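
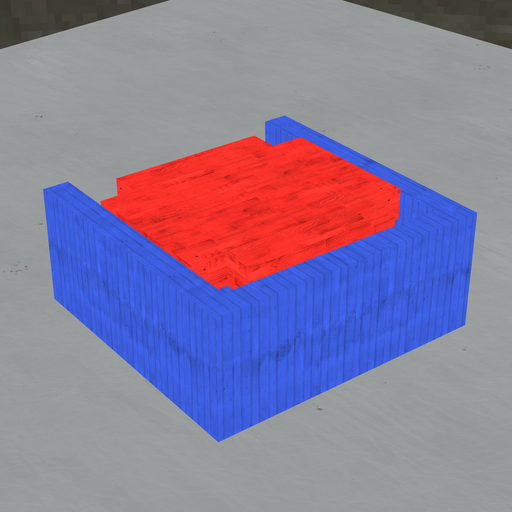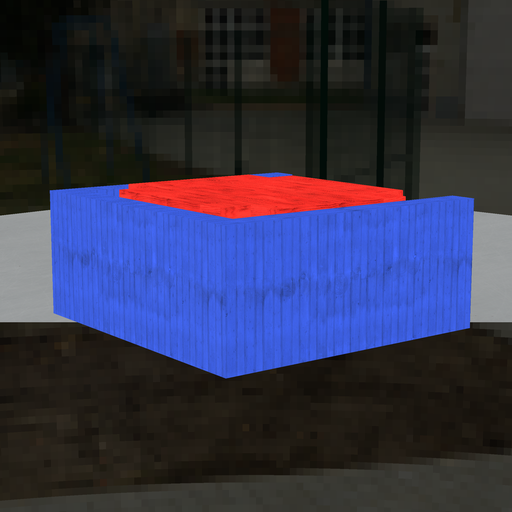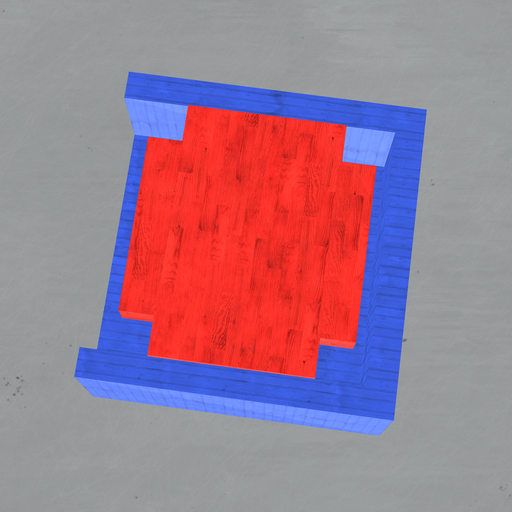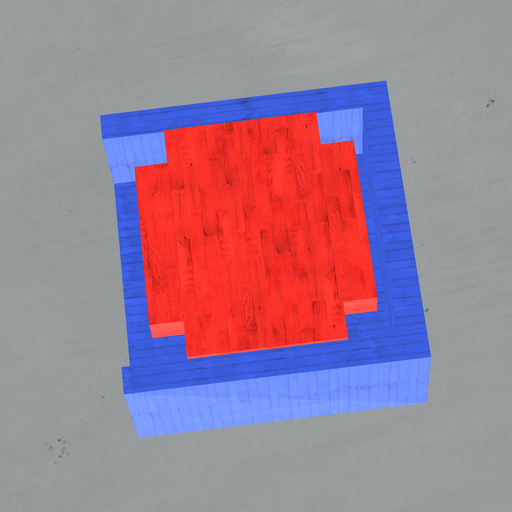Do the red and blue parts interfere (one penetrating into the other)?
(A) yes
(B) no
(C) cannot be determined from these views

(B) no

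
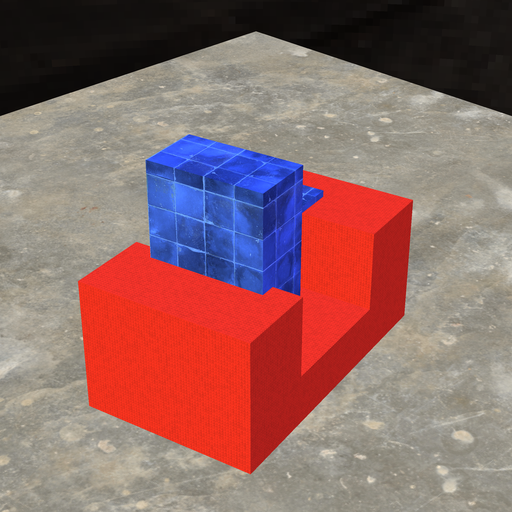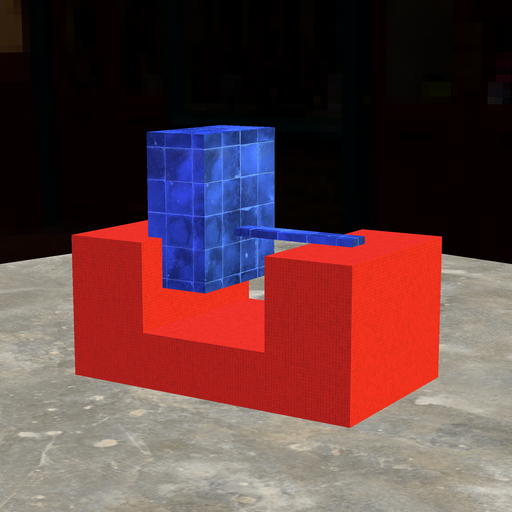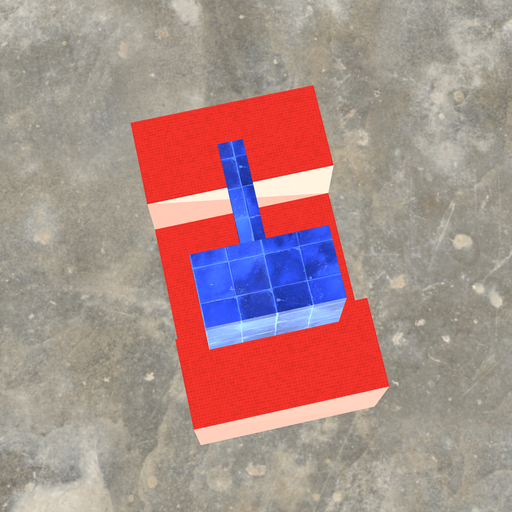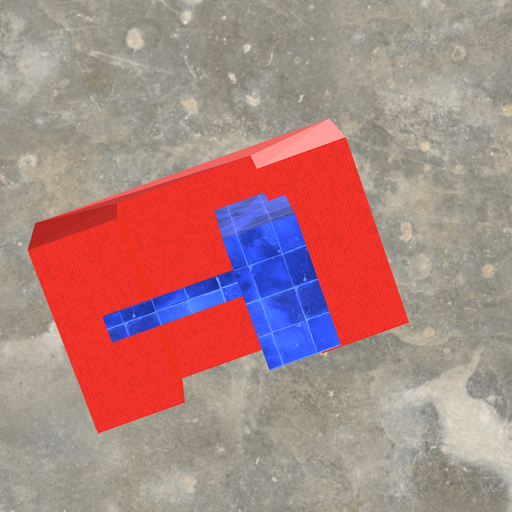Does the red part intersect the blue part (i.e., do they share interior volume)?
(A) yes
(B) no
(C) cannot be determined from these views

(A) yes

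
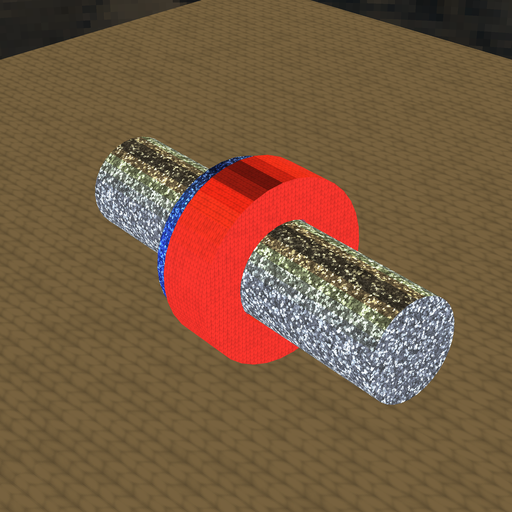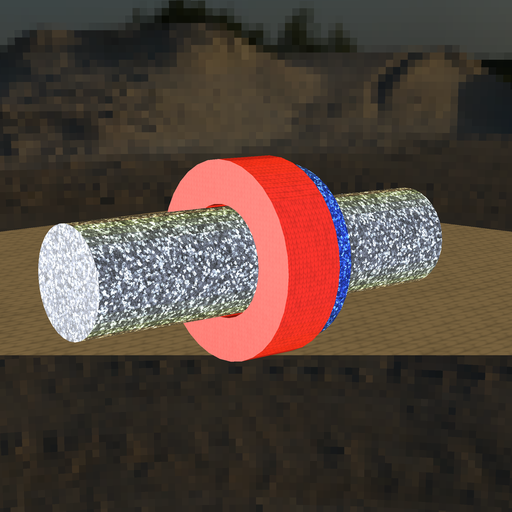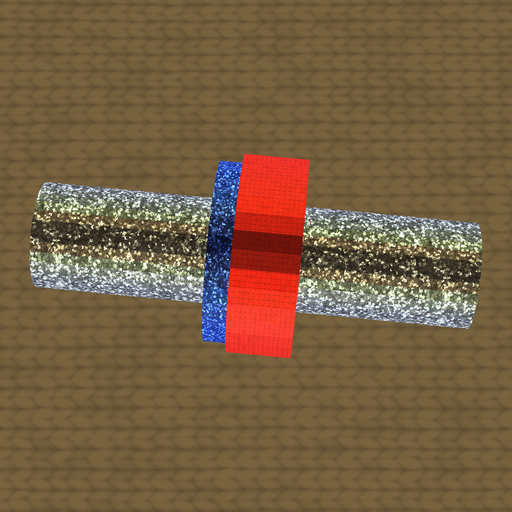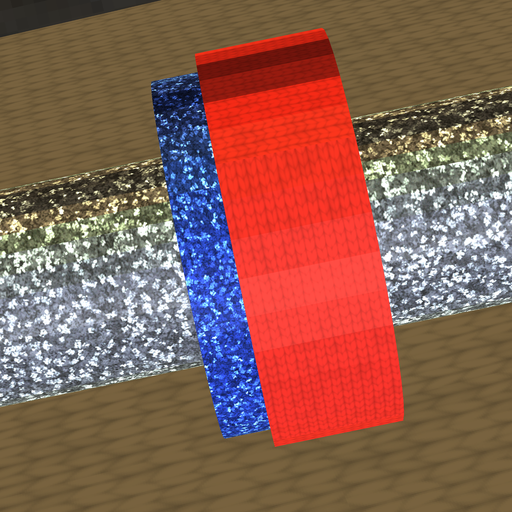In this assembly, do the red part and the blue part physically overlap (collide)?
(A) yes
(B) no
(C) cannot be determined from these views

(A) yes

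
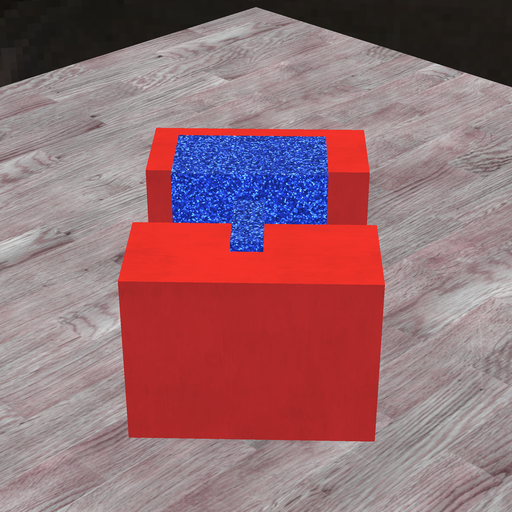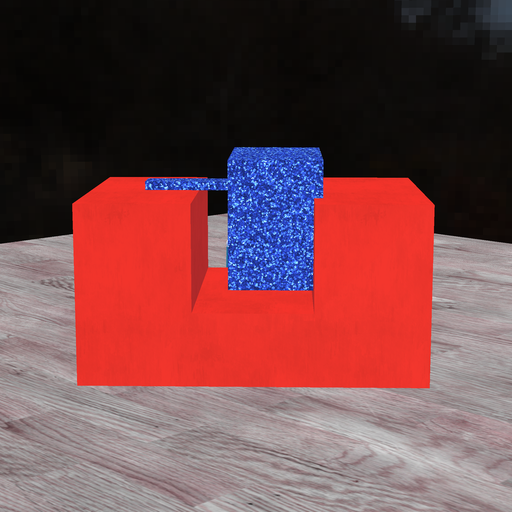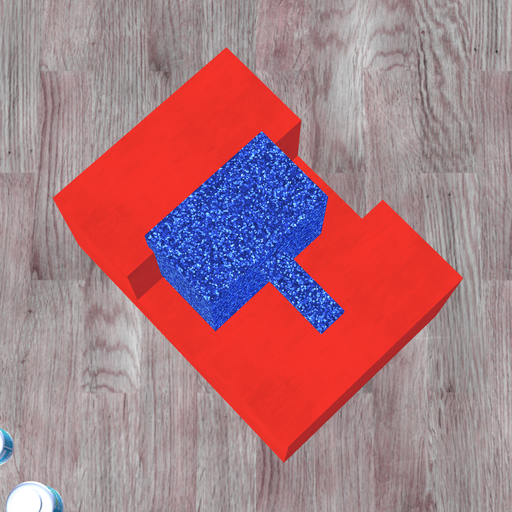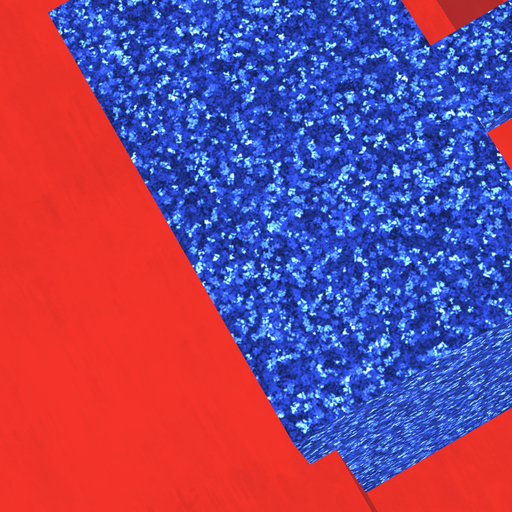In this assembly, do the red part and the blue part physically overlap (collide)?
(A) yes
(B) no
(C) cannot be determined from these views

(A) yes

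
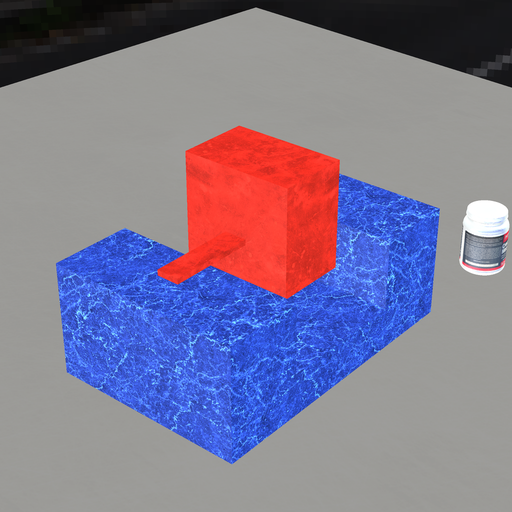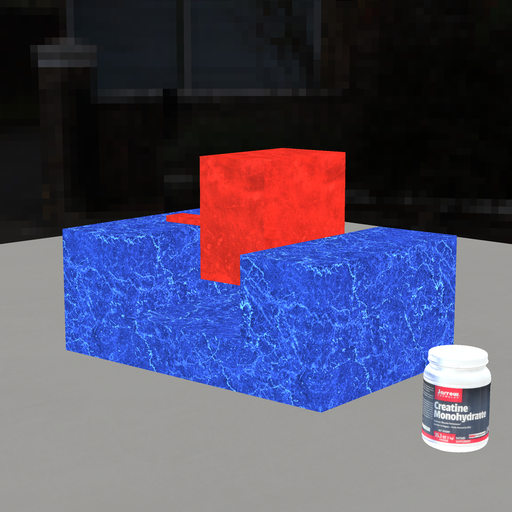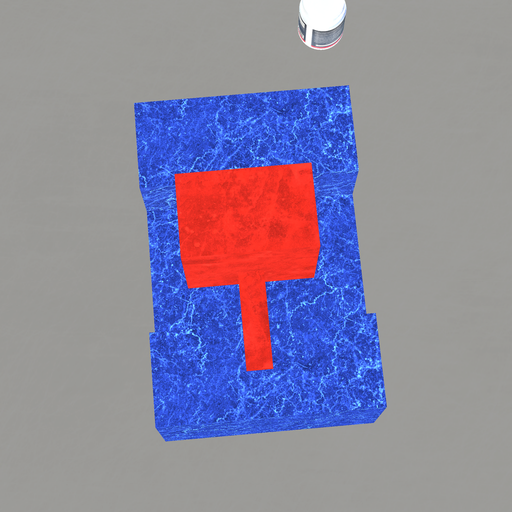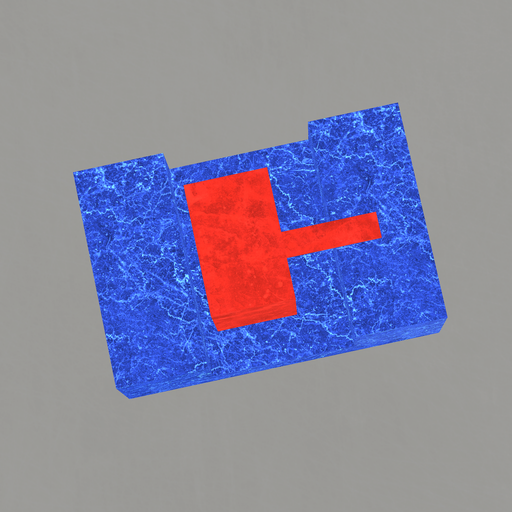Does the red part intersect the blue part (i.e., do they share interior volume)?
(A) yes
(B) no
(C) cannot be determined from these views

(B) no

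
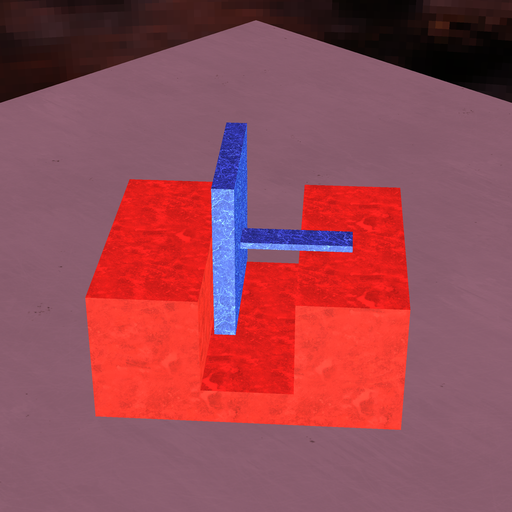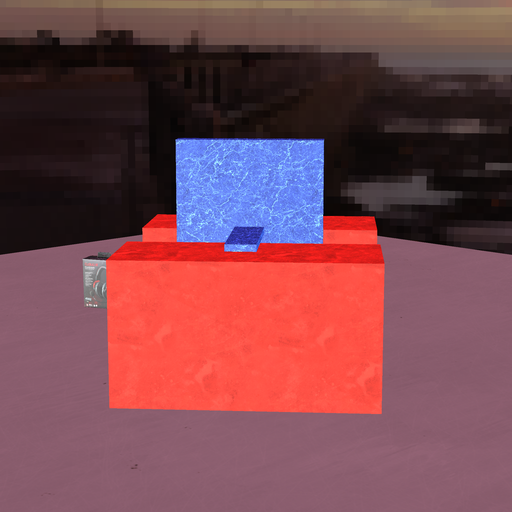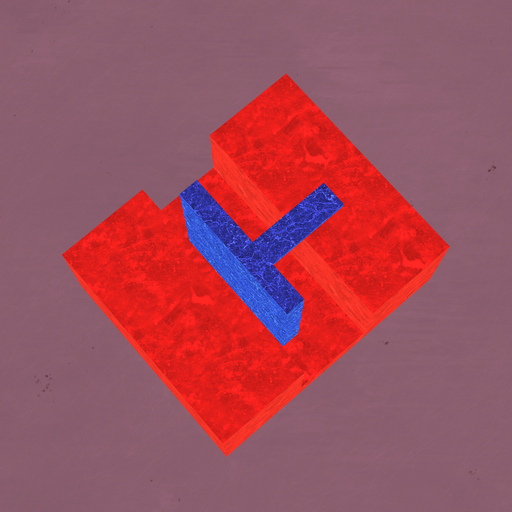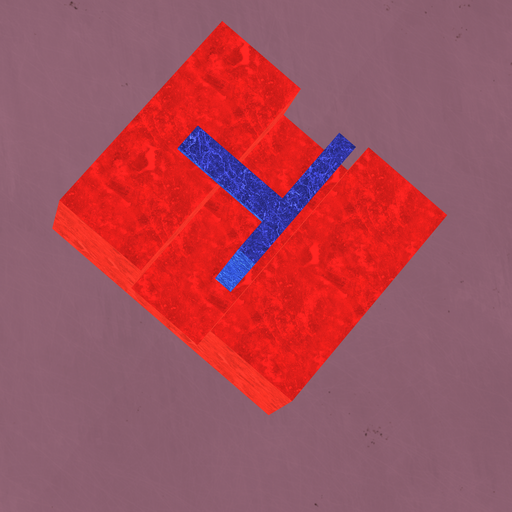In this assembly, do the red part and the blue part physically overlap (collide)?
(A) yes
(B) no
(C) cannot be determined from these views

(B) no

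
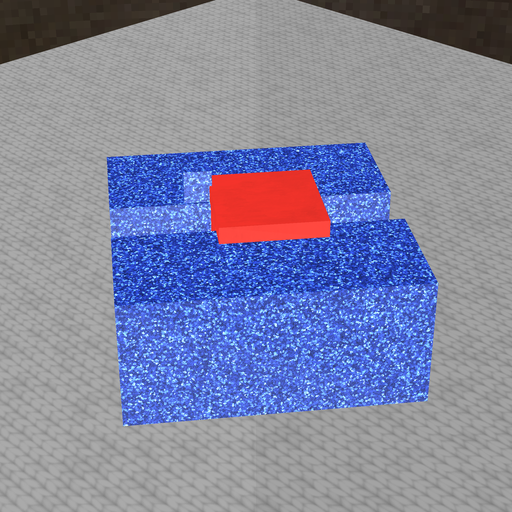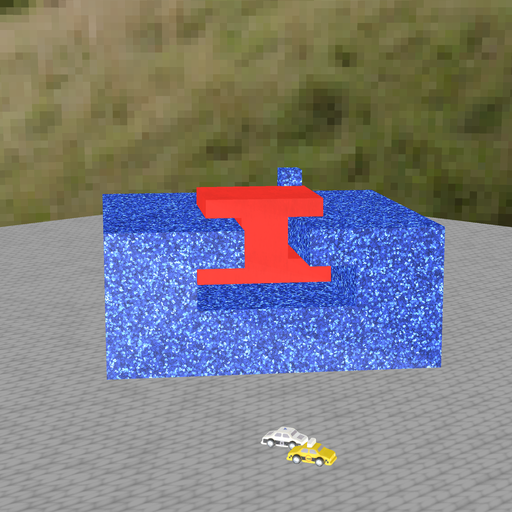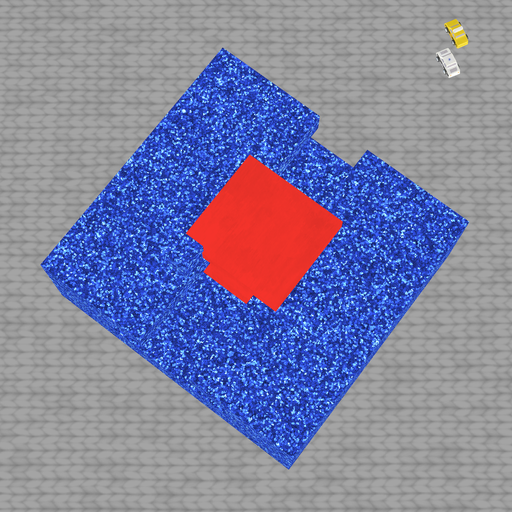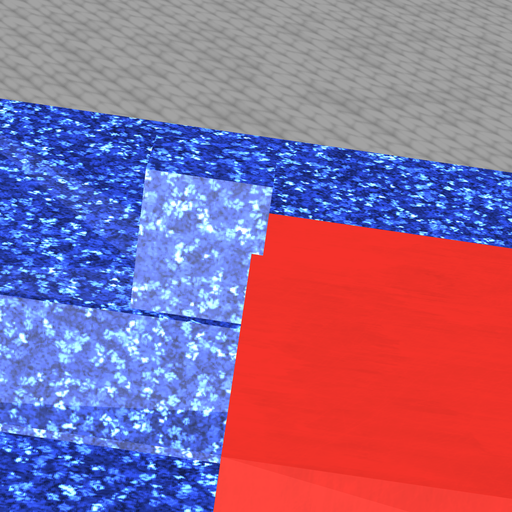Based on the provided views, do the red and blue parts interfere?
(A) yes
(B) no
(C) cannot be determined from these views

(A) yes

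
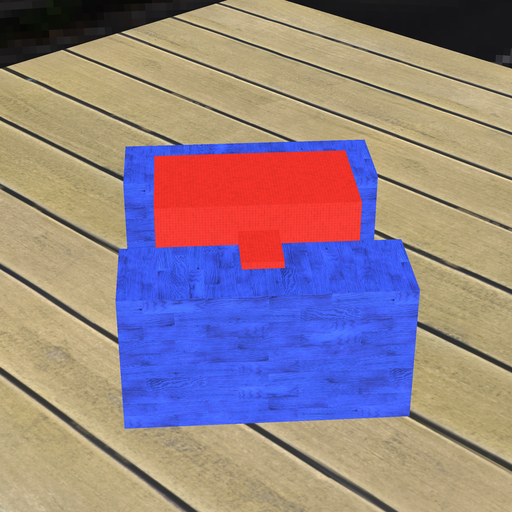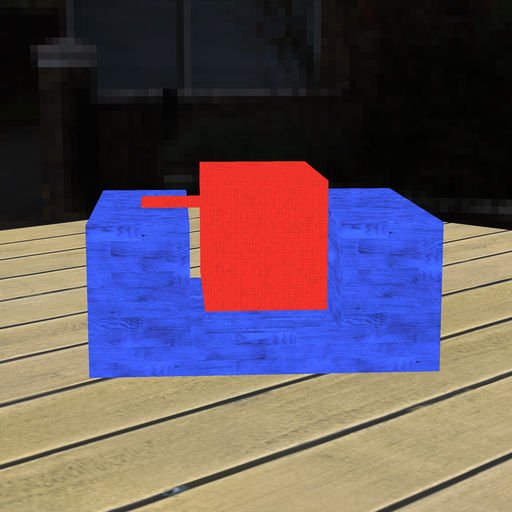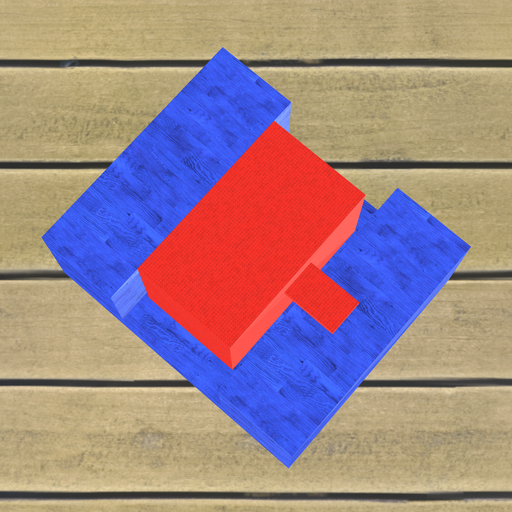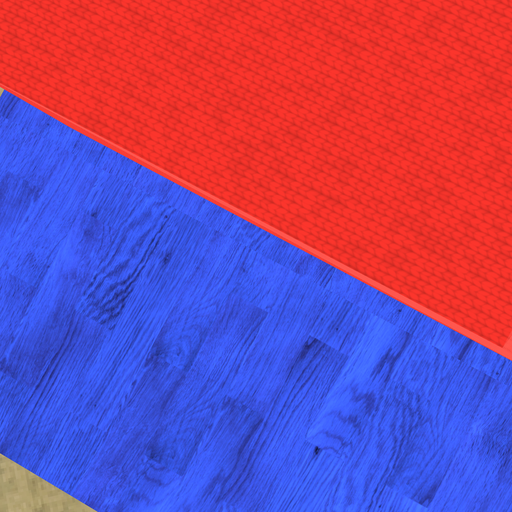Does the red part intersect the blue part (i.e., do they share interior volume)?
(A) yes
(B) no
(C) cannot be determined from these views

(B) no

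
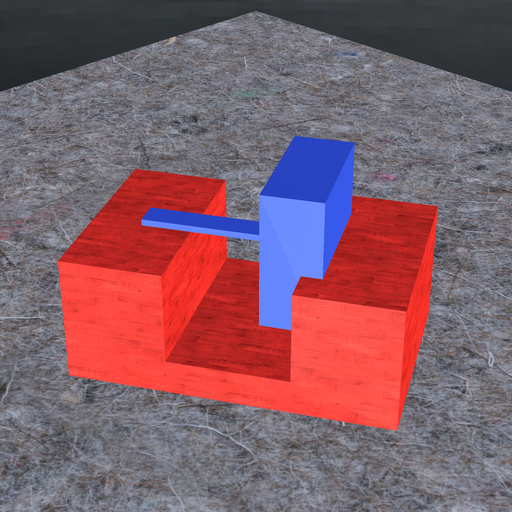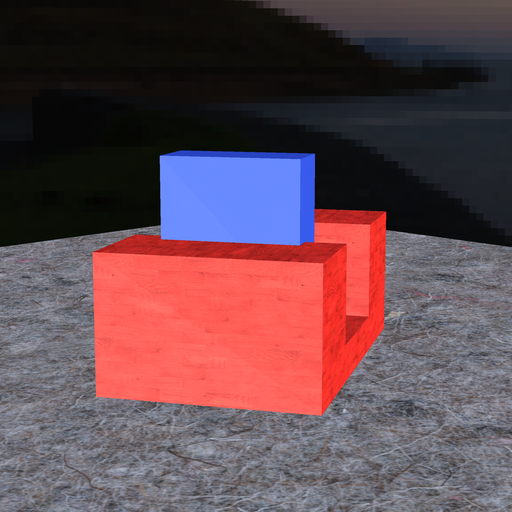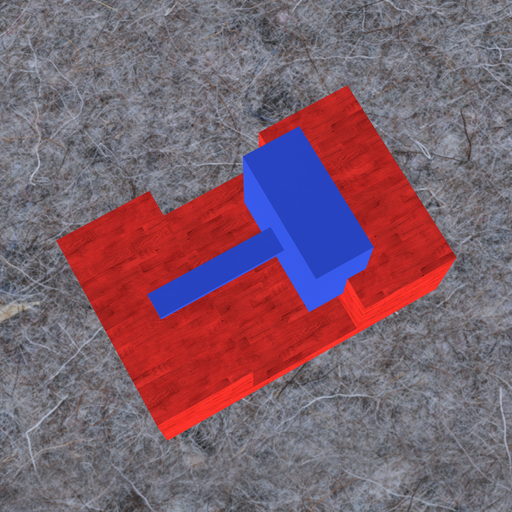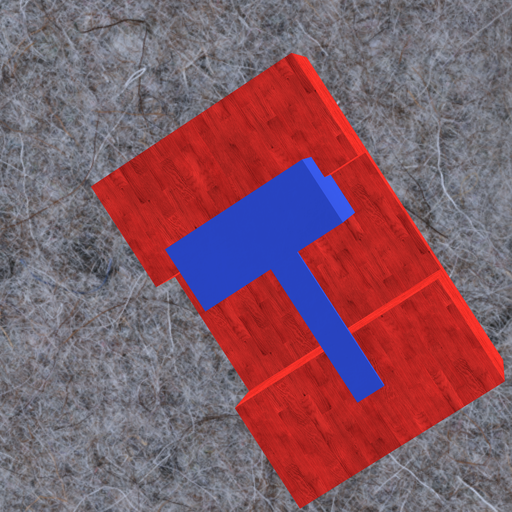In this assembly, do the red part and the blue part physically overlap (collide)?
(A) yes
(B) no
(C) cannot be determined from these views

(A) yes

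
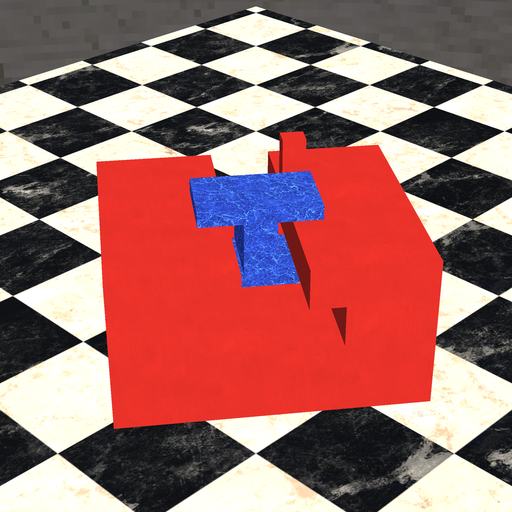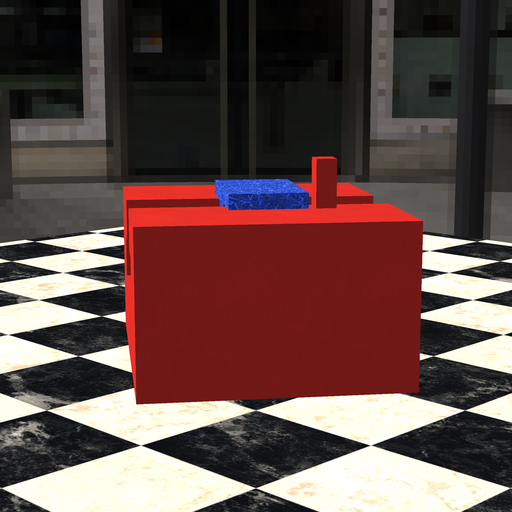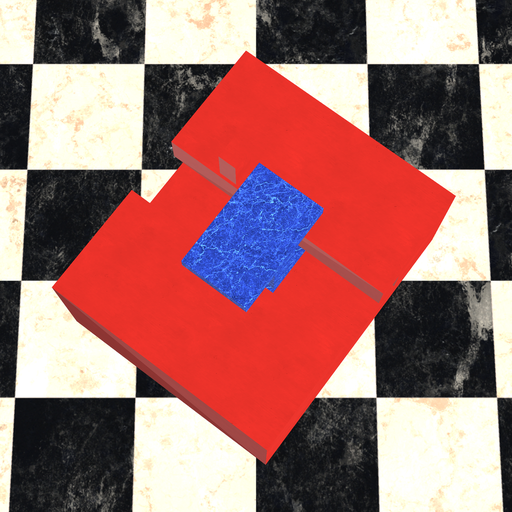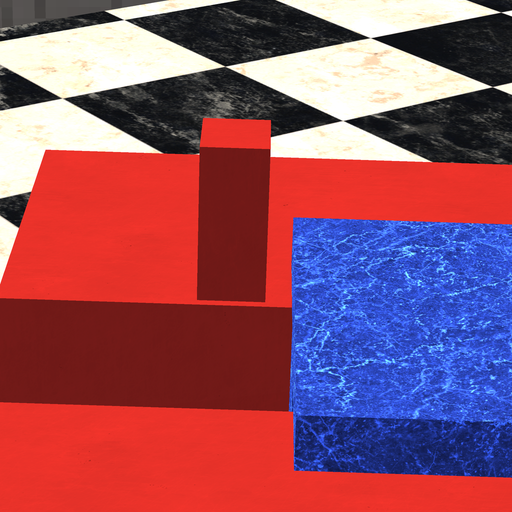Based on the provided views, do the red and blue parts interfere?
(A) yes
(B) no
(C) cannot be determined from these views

(B) no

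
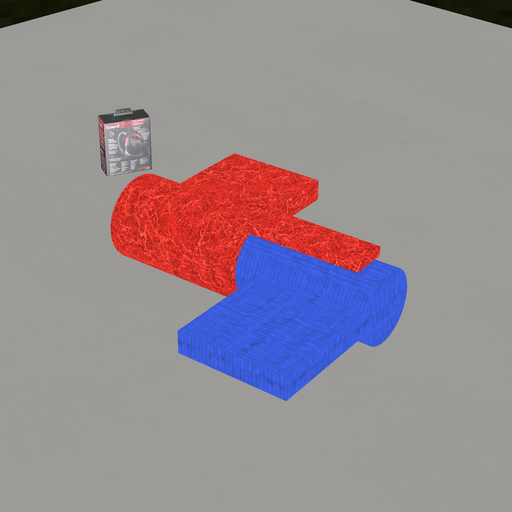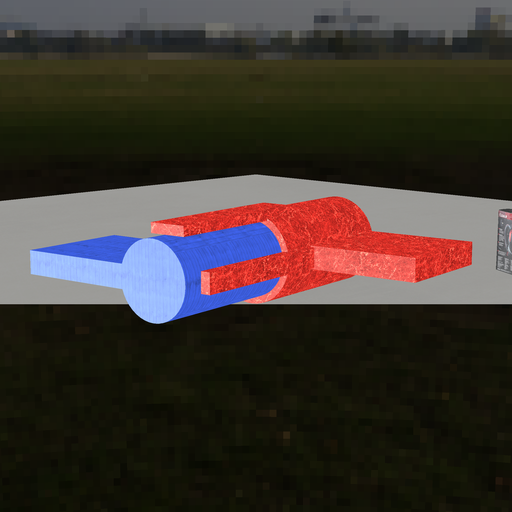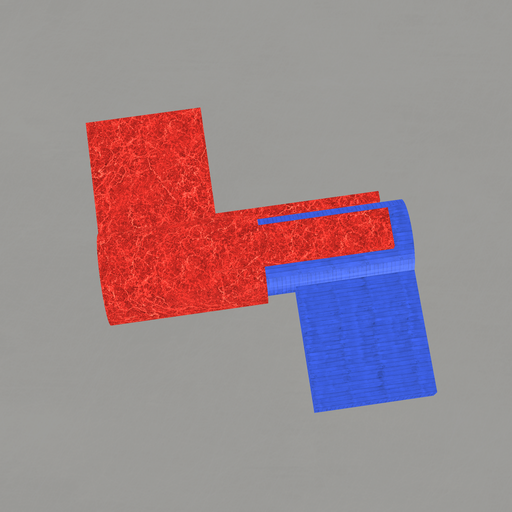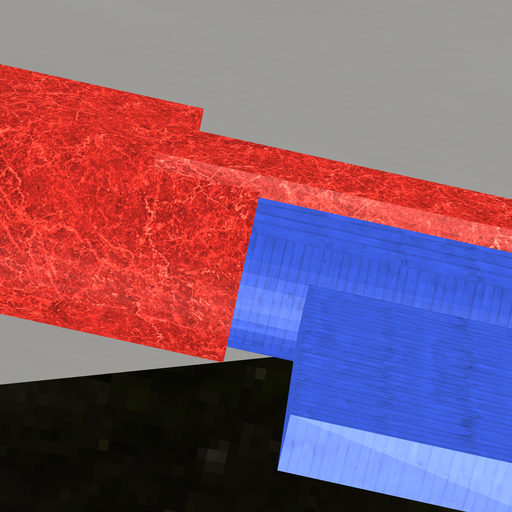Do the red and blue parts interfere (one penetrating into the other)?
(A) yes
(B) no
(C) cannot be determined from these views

(A) yes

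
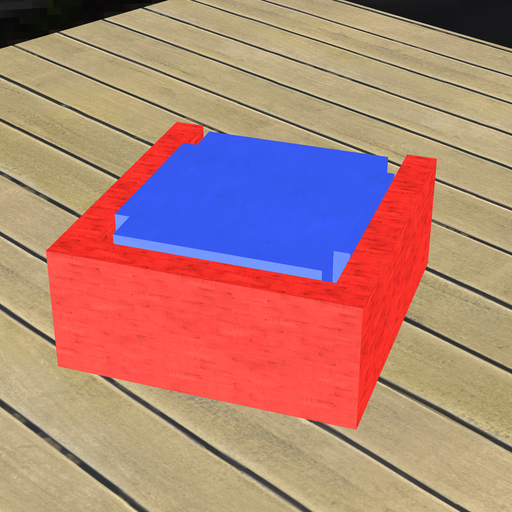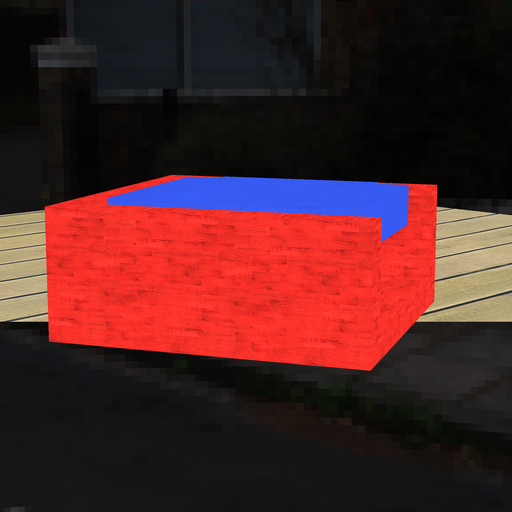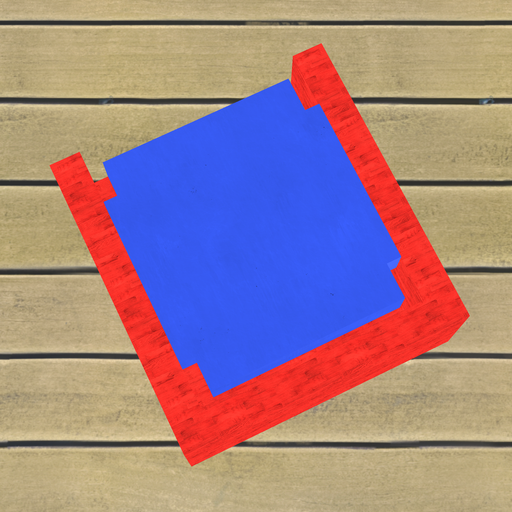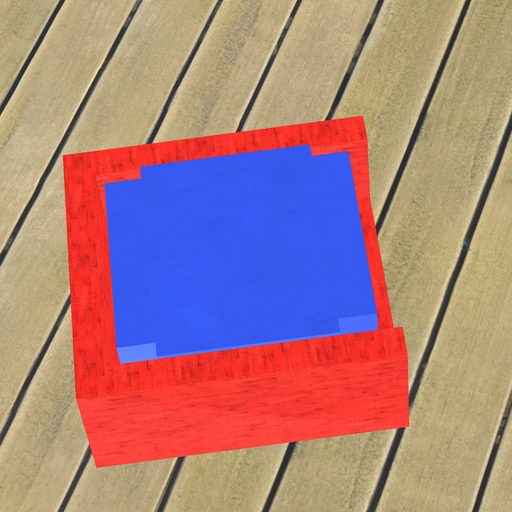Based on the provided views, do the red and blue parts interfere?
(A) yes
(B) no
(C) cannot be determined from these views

(B) no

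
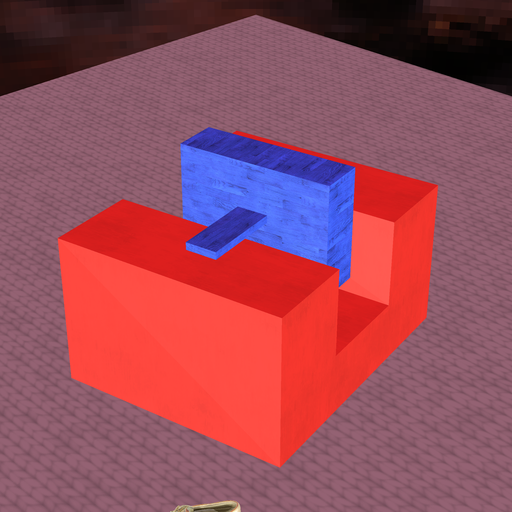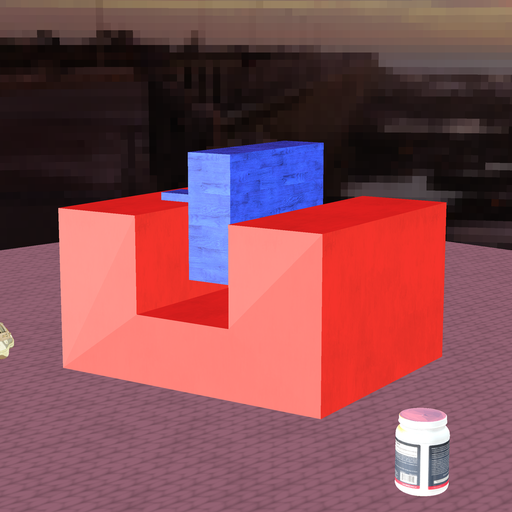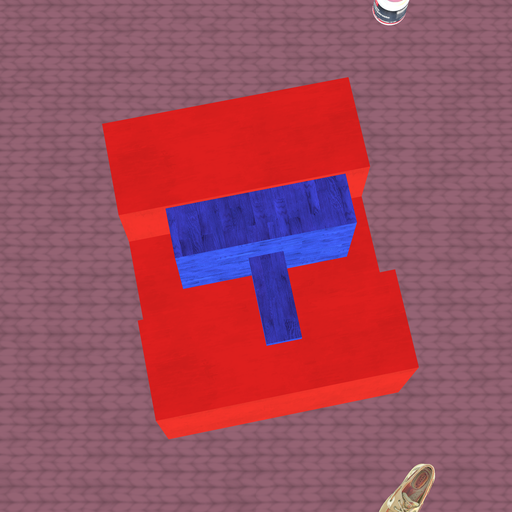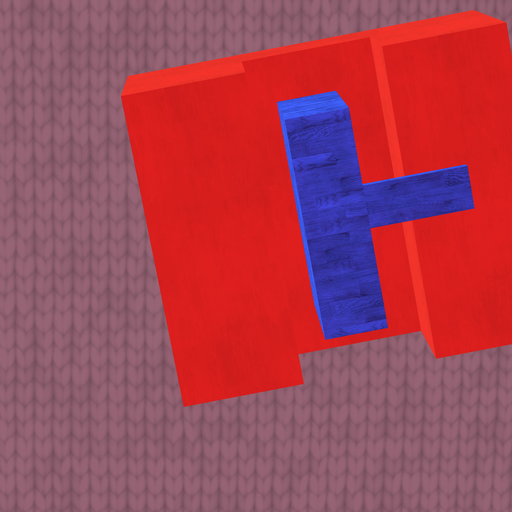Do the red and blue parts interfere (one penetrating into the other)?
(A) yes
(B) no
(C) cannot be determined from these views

(B) no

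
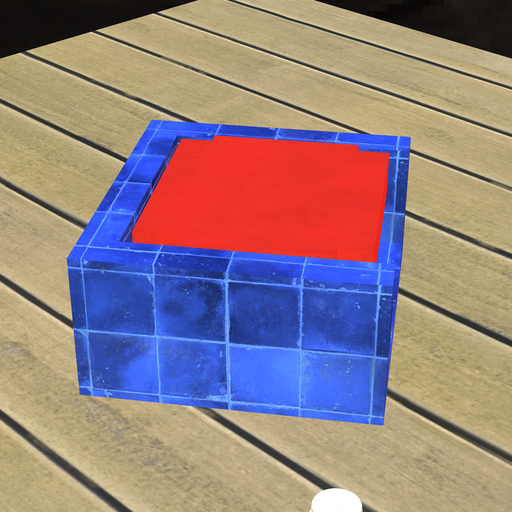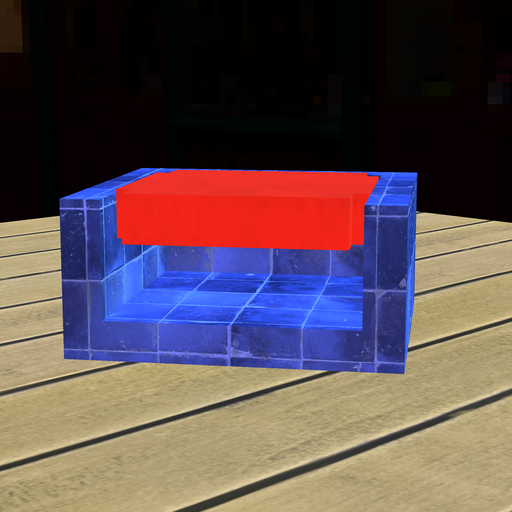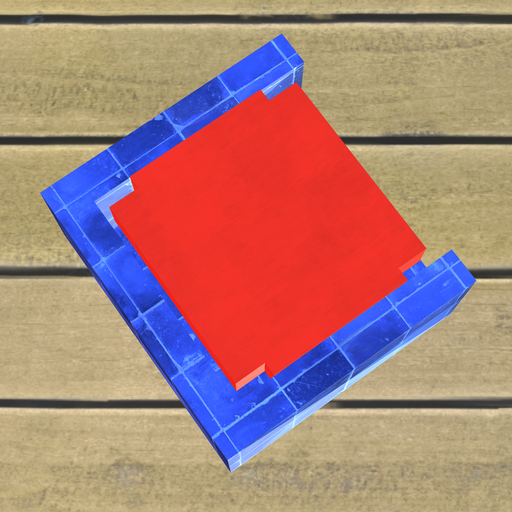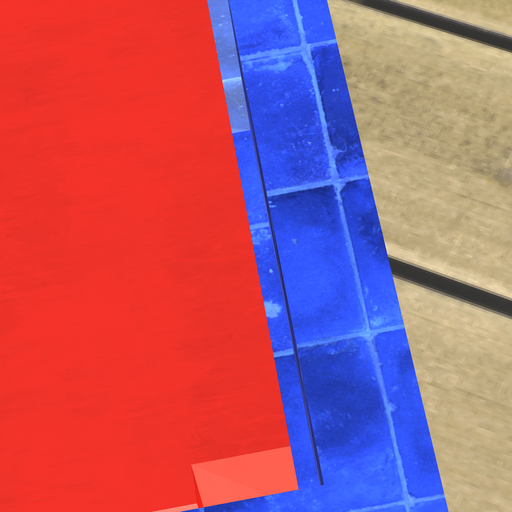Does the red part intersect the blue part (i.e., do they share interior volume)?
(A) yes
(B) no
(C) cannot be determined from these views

(B) no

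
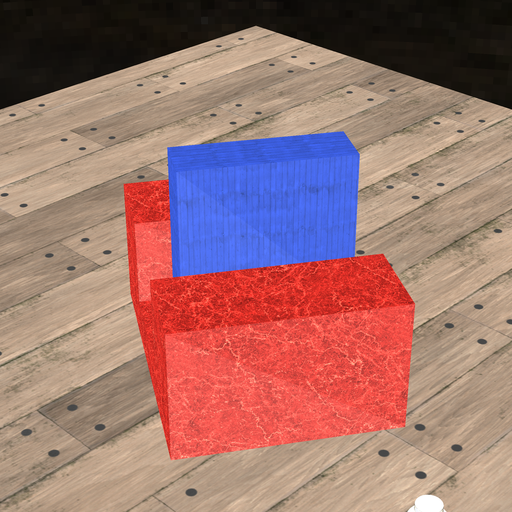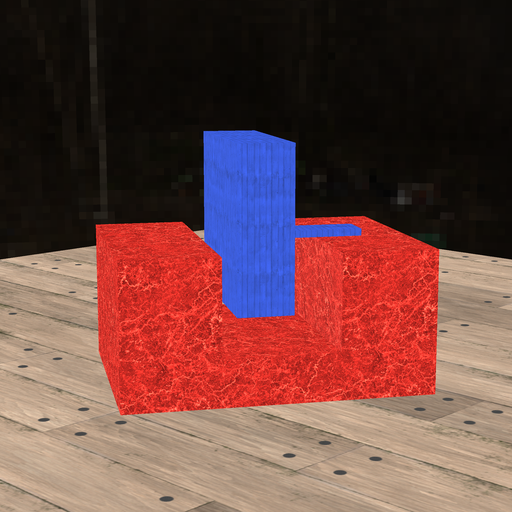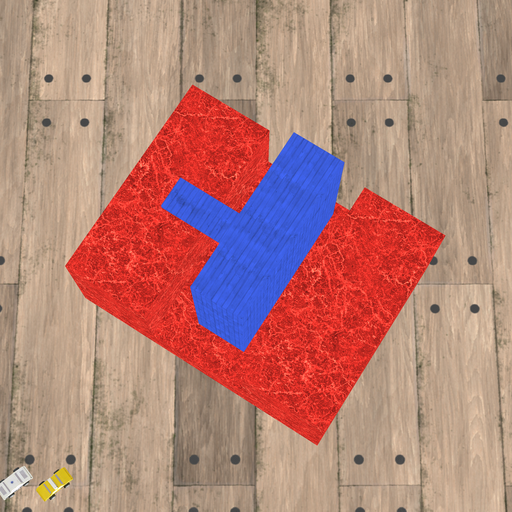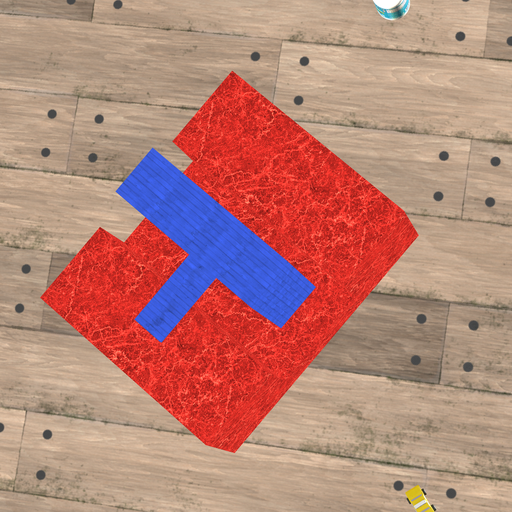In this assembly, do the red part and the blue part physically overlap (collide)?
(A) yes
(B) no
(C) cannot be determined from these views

(B) no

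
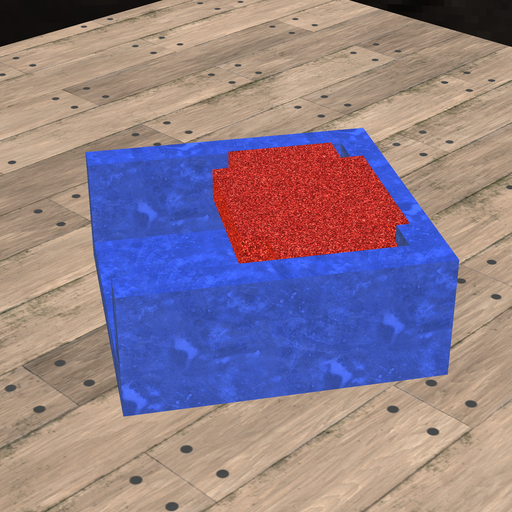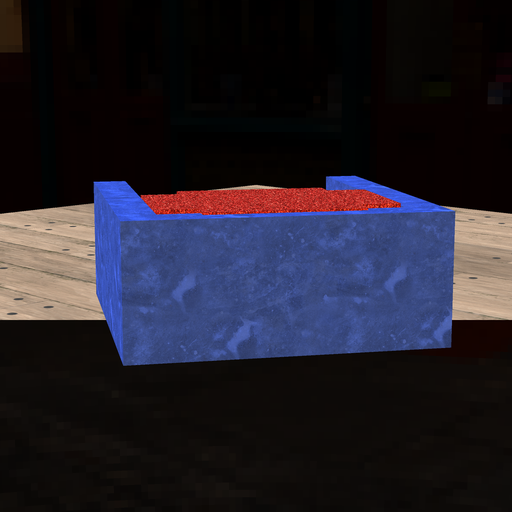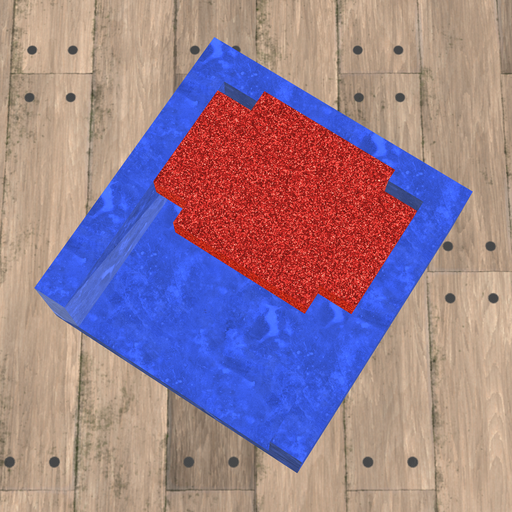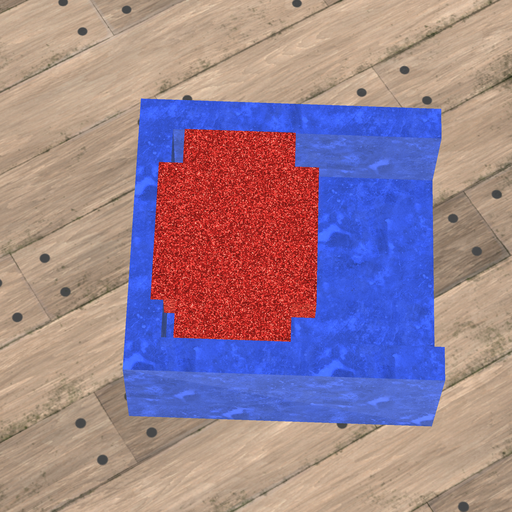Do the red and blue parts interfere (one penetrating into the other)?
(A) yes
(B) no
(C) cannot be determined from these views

(A) yes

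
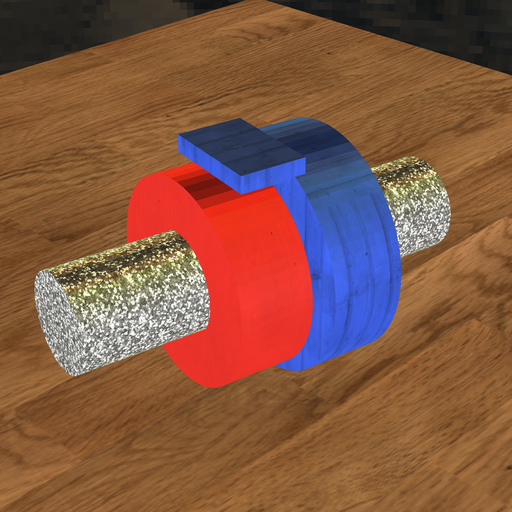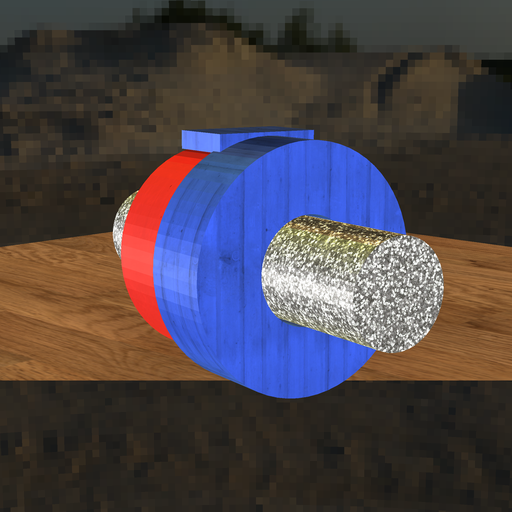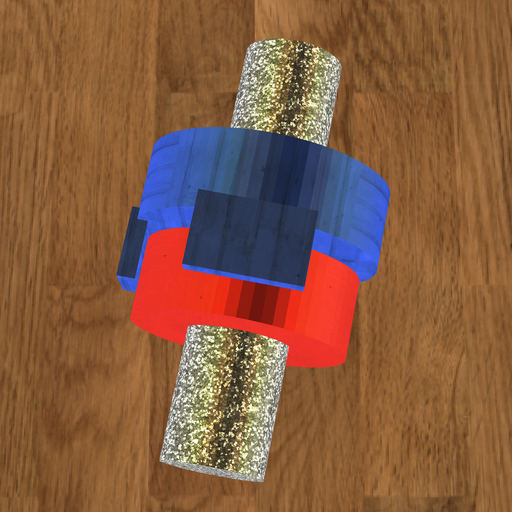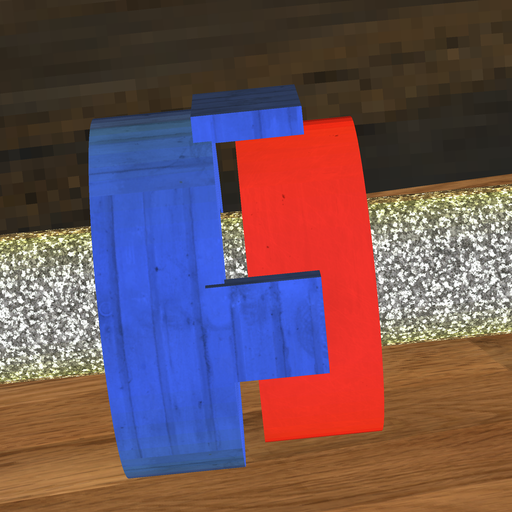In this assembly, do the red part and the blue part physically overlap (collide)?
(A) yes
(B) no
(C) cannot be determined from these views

(B) no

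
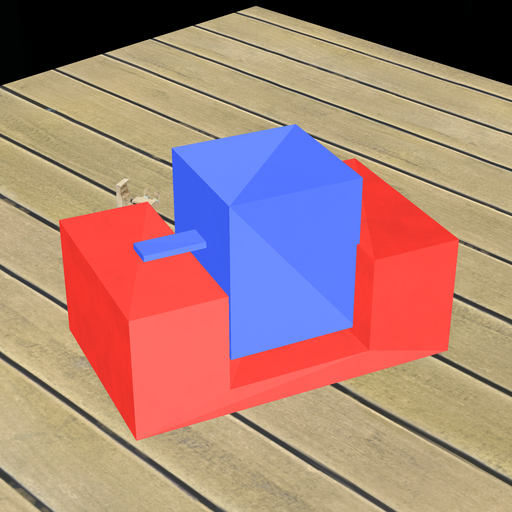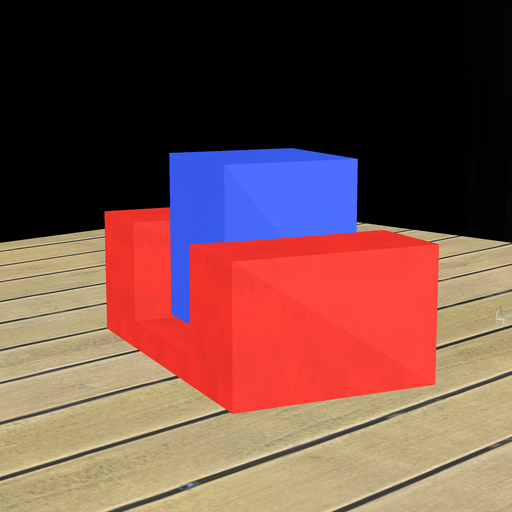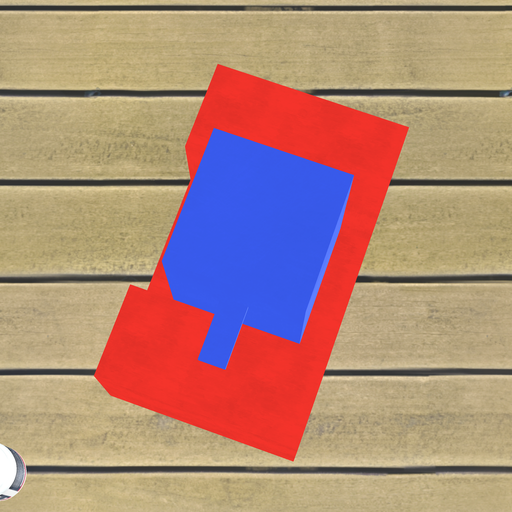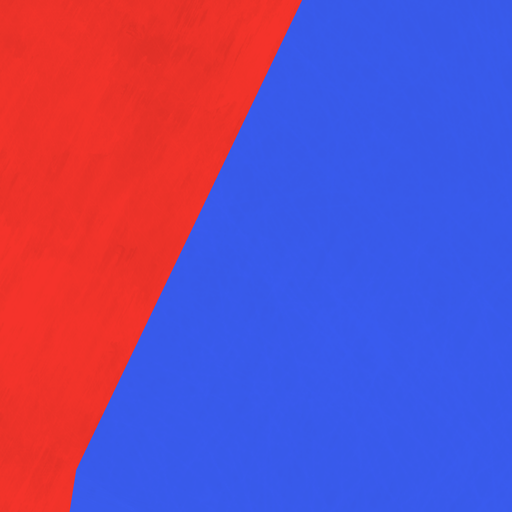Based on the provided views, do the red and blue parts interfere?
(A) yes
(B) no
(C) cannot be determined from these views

(A) yes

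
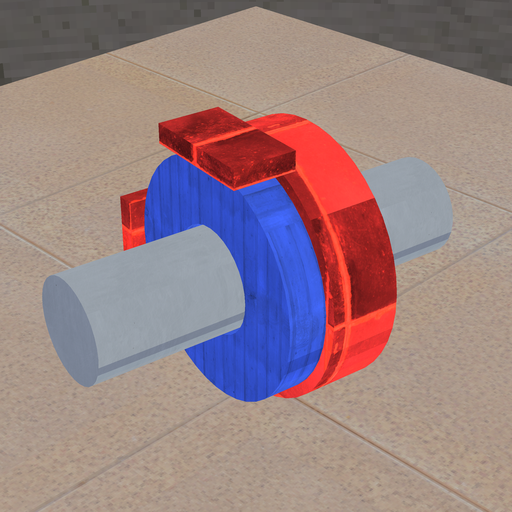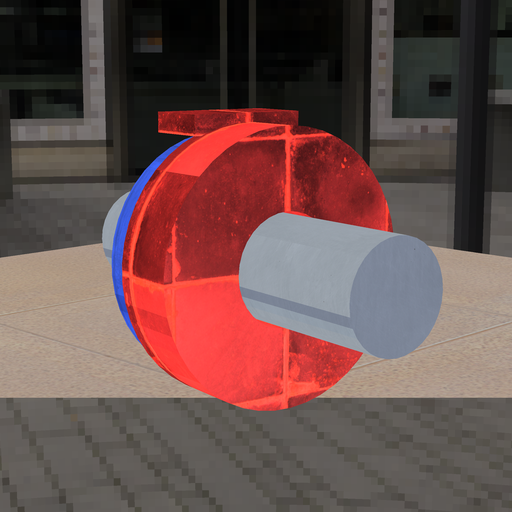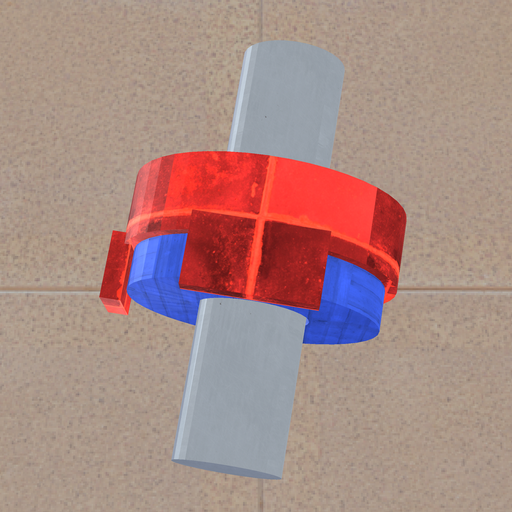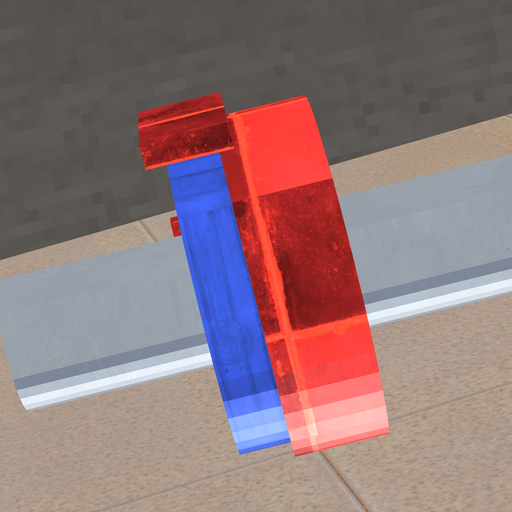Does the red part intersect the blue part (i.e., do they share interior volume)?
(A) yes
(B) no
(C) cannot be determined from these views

(A) yes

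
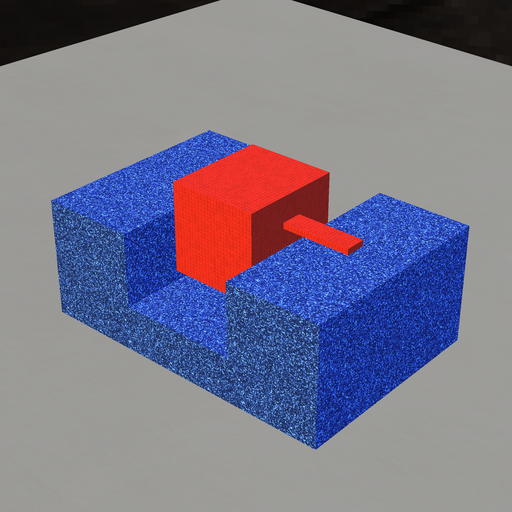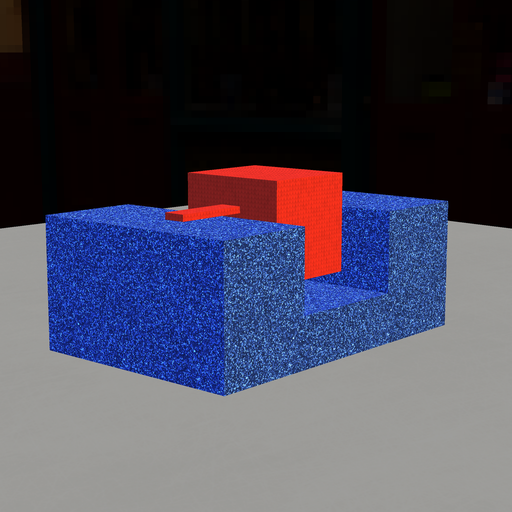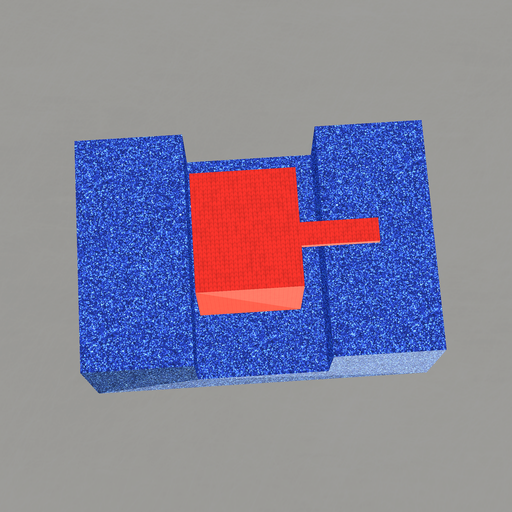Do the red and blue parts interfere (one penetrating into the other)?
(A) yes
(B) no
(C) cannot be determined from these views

(B) no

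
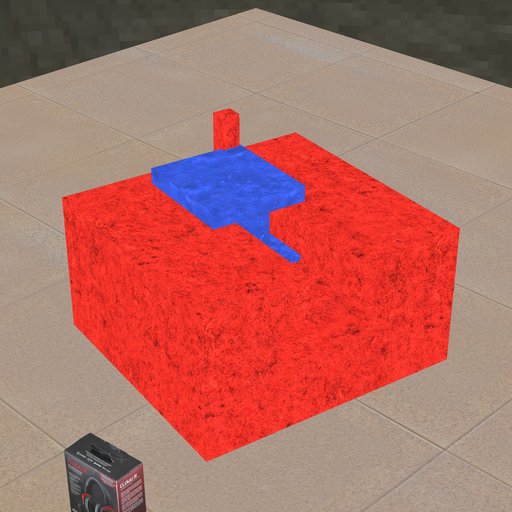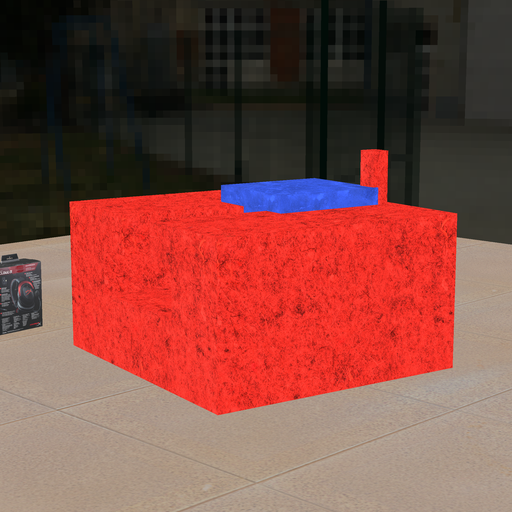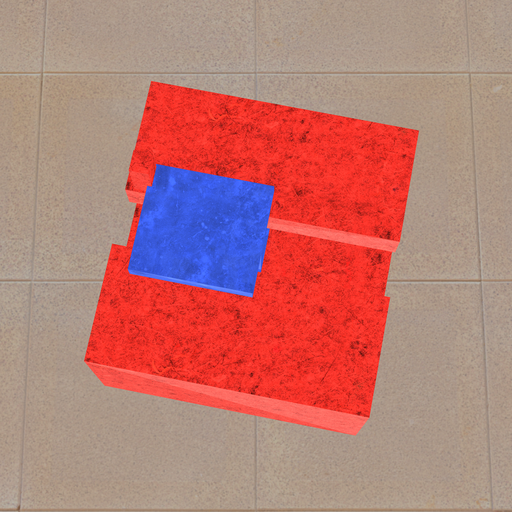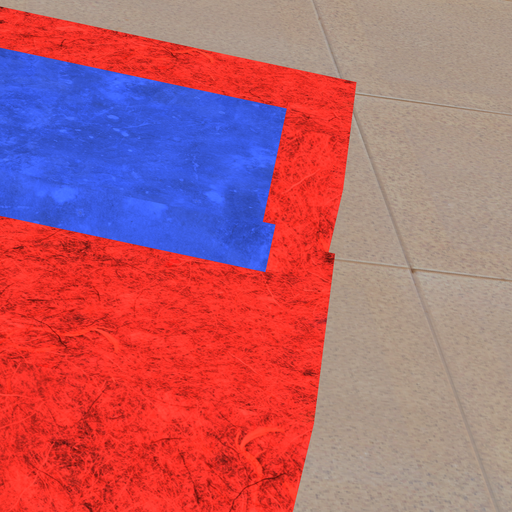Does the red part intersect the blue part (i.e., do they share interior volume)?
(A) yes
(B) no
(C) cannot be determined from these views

(A) yes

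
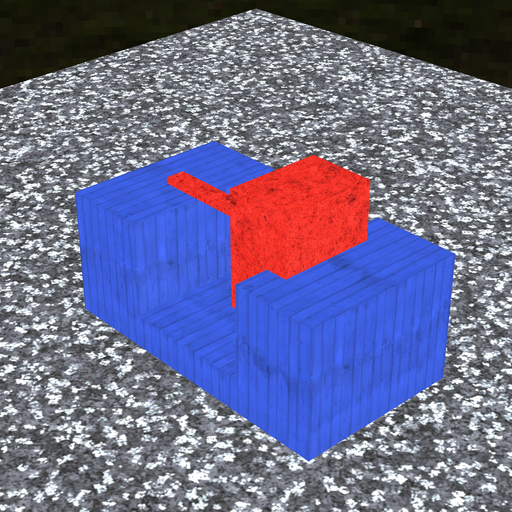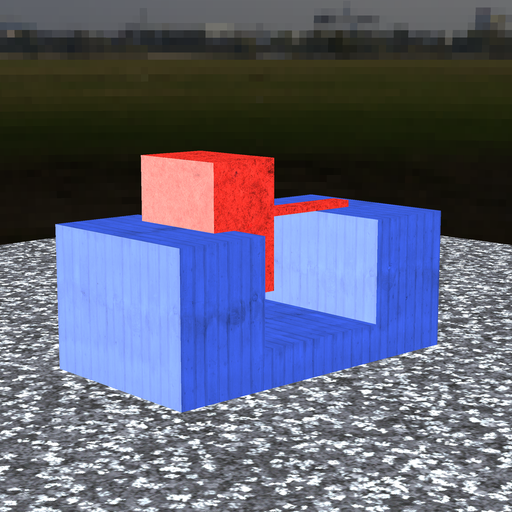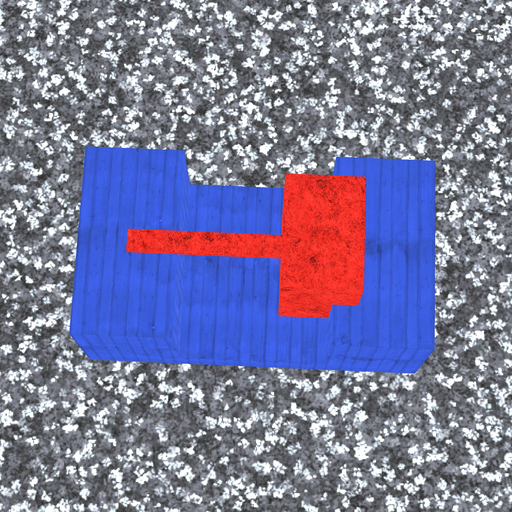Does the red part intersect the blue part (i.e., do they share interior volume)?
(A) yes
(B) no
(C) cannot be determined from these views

(A) yes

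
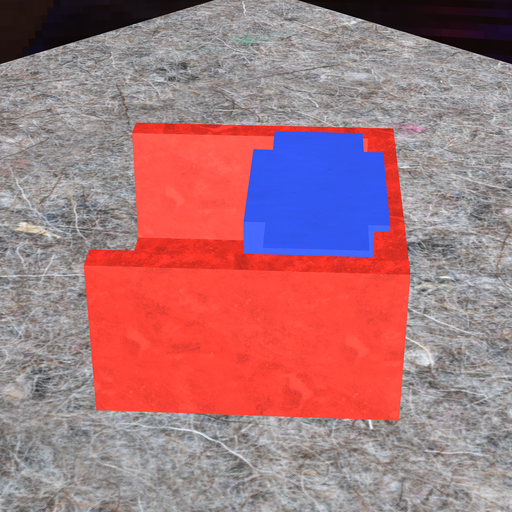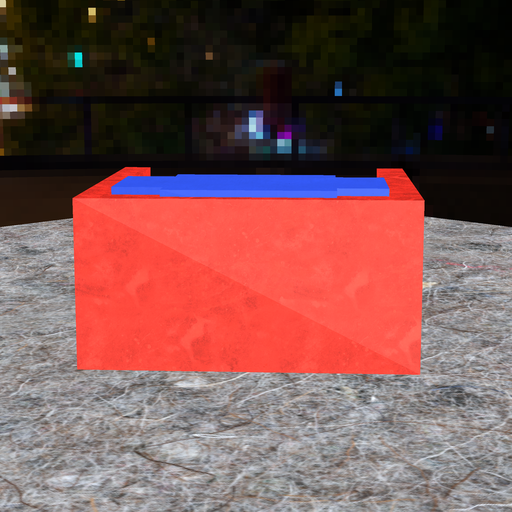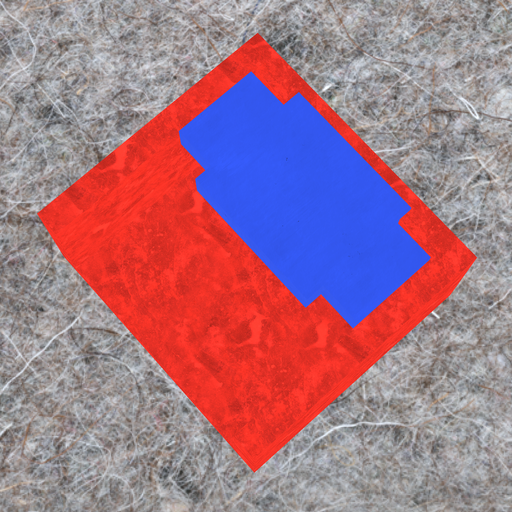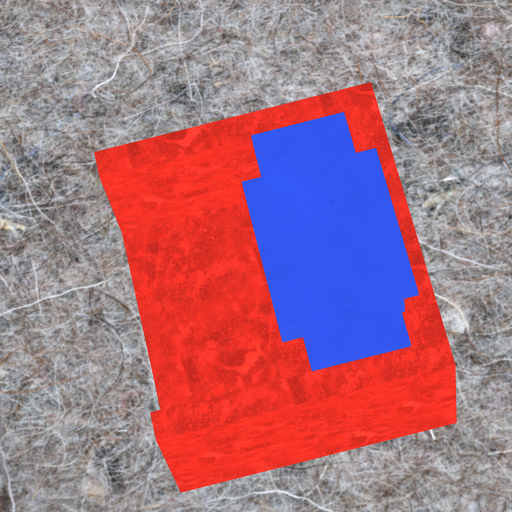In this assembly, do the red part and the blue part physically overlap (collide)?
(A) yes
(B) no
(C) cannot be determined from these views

(A) yes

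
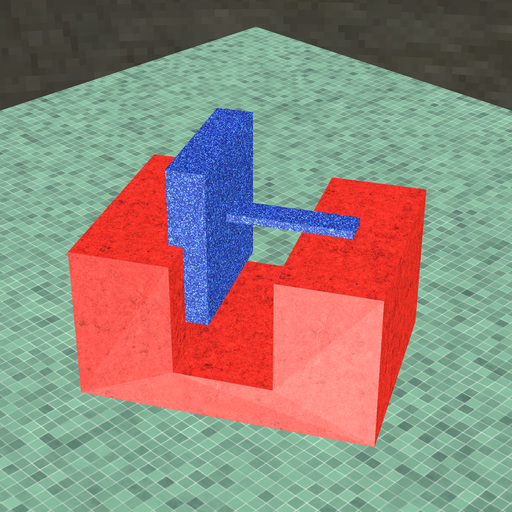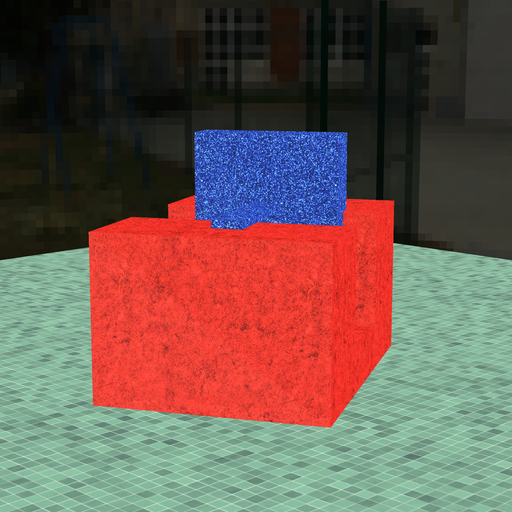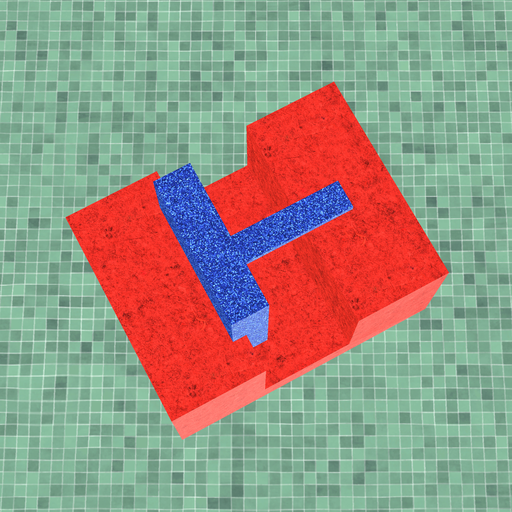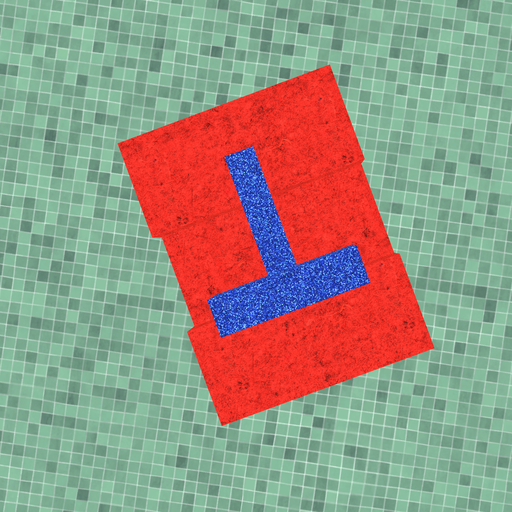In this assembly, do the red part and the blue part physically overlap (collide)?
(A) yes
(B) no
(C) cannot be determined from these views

(A) yes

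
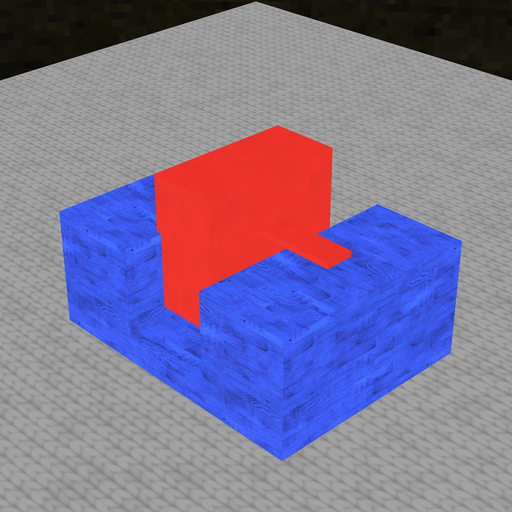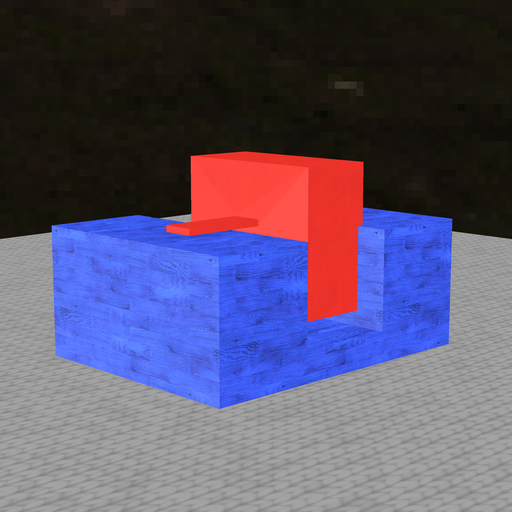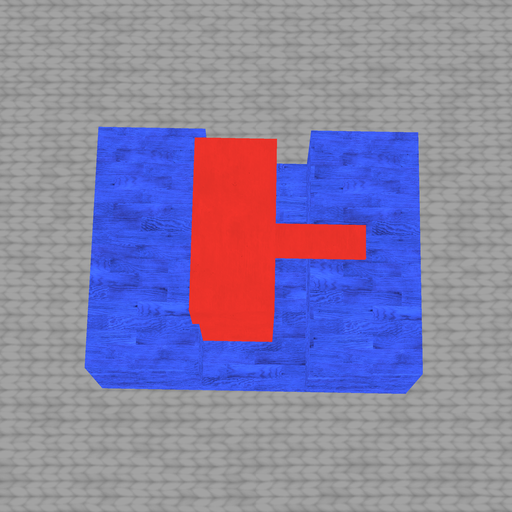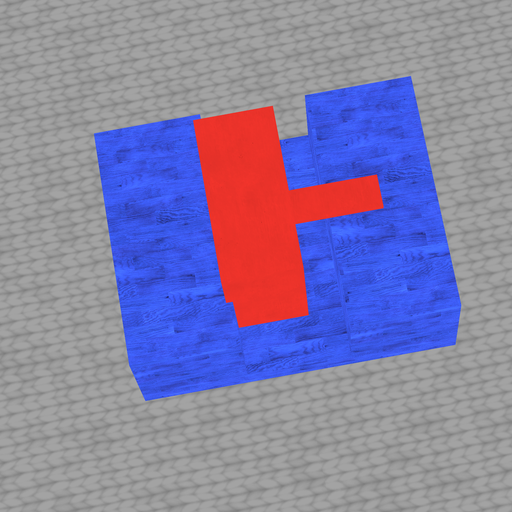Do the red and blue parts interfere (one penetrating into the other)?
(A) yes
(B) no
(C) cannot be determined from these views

(A) yes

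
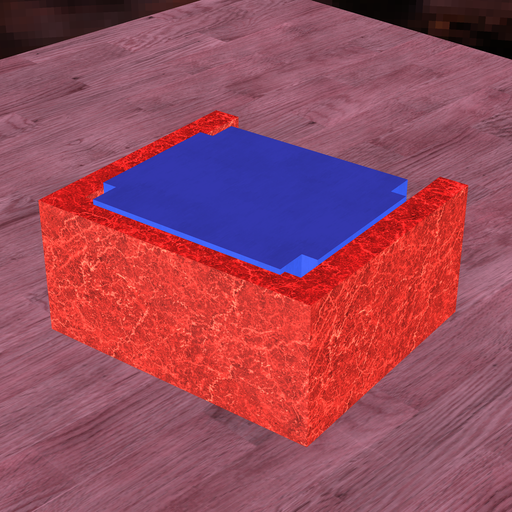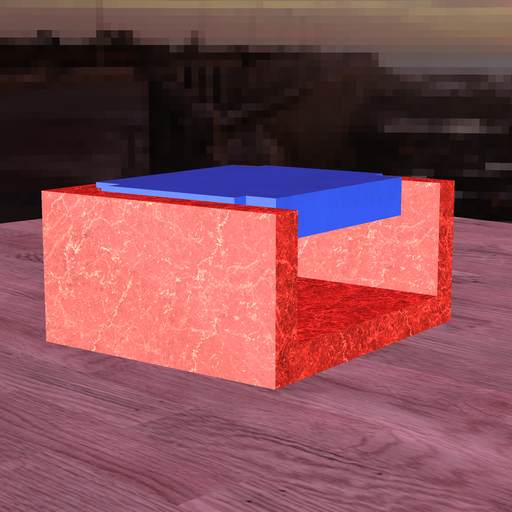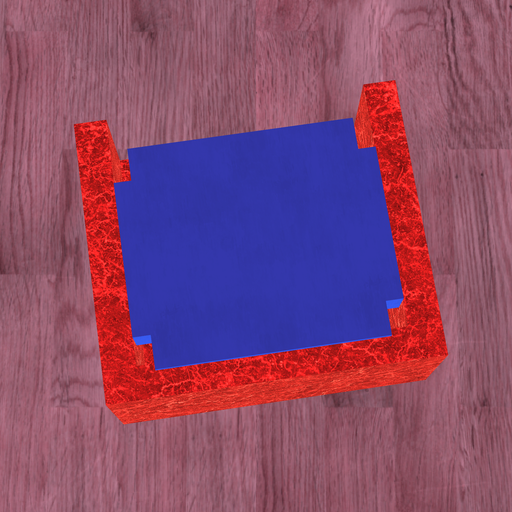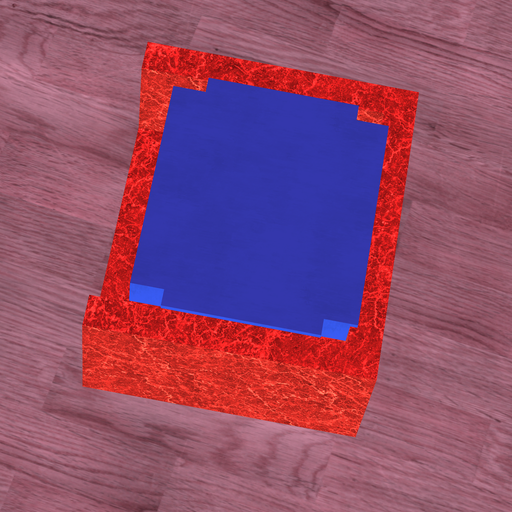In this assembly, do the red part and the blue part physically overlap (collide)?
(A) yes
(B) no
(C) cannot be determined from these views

(A) yes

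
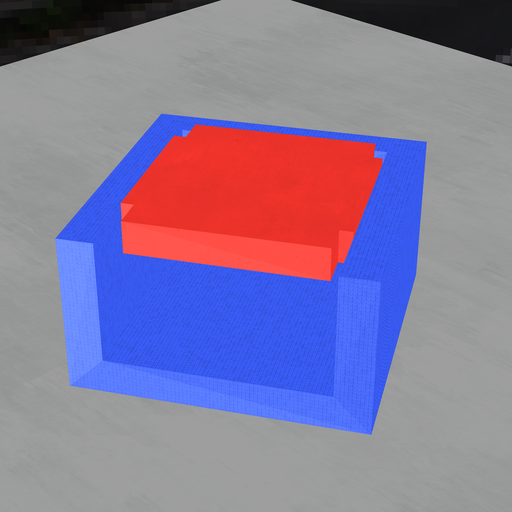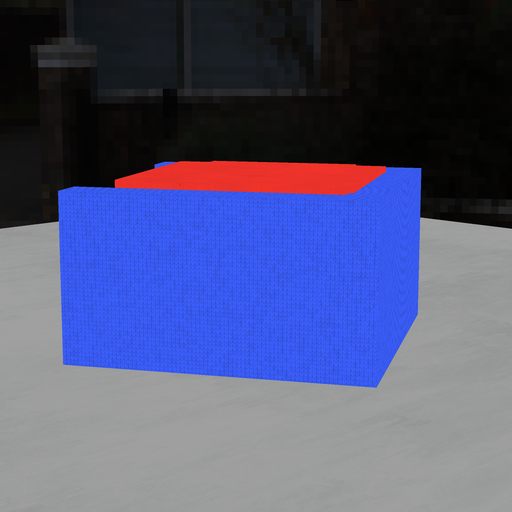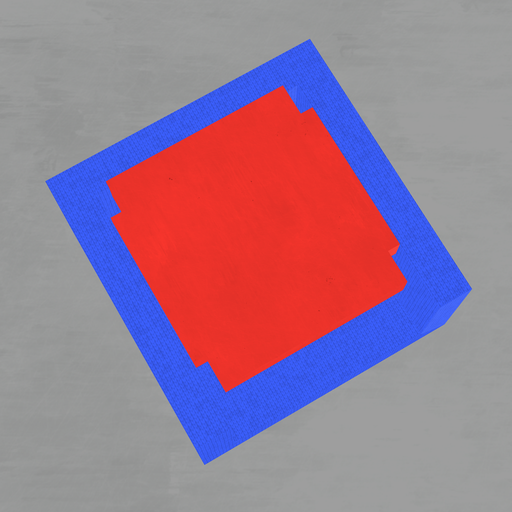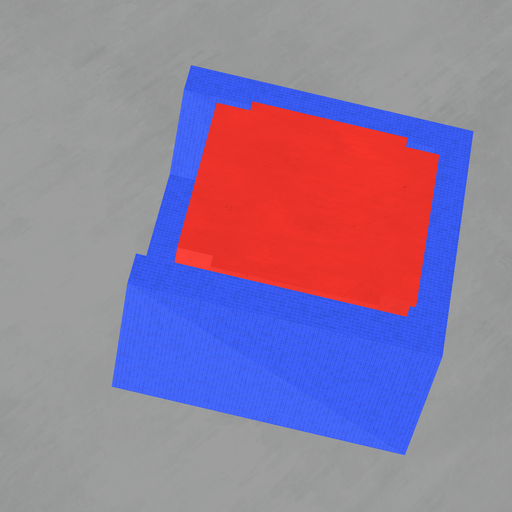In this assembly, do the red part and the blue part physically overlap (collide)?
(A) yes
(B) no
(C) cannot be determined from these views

(A) yes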